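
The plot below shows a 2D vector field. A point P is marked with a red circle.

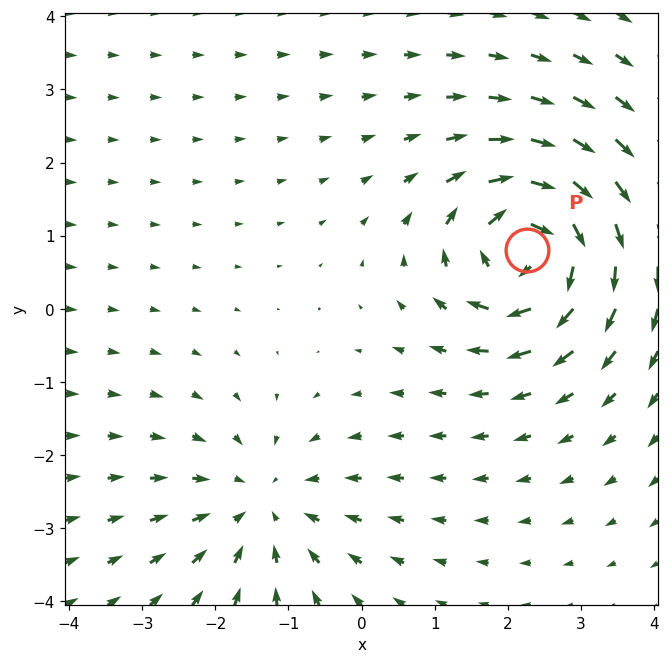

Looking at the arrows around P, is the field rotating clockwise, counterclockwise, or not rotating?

clockwise

Near P at (2.3, 0.8) the arrows circulate clockwise. The curl (z-component) there is about -6; negative curl means clockwise rotation.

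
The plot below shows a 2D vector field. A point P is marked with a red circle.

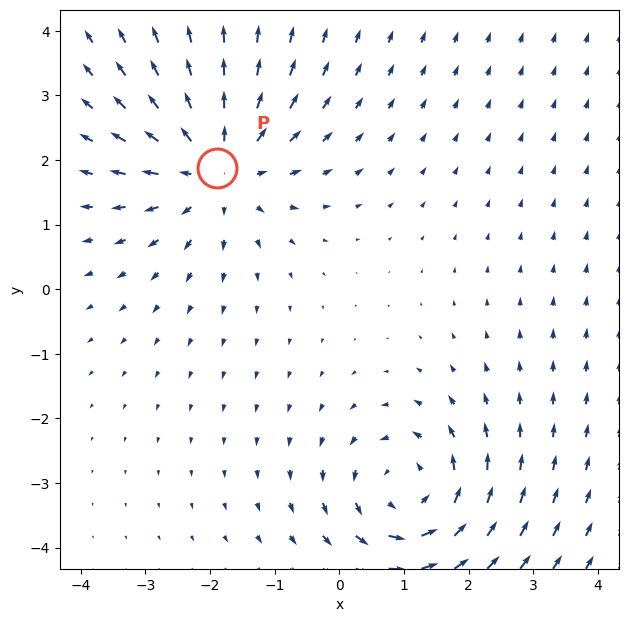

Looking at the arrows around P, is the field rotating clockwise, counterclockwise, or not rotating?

Near P at (-1.9, 1.9) the arrows show no circulation. The curl there is ≈0.

not rotating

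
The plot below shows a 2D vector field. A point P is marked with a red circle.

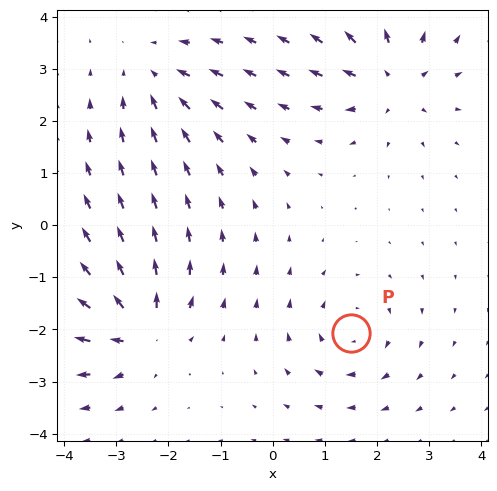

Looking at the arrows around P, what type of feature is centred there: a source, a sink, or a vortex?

vortex

At P (1.5, -2.1) the arrows circulate clockwise. Divergence ≈0, curl about -4 — near-zero divergence with nonzero curl is a vortex.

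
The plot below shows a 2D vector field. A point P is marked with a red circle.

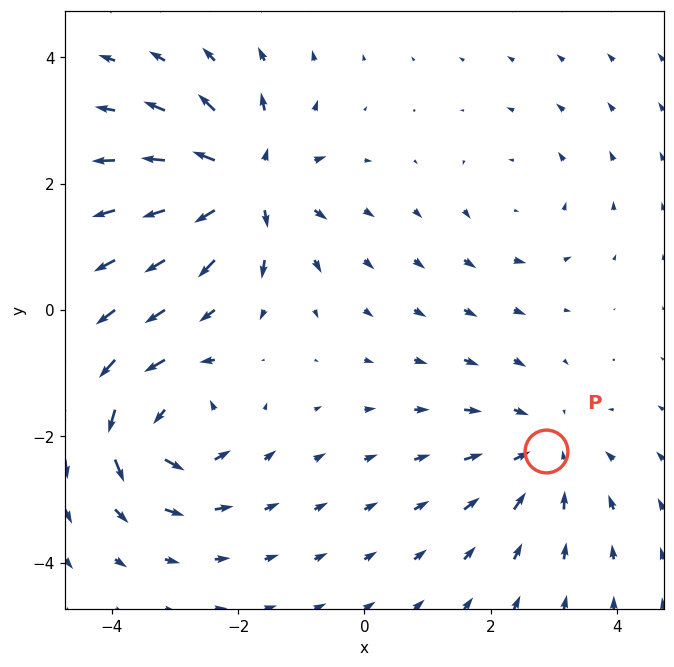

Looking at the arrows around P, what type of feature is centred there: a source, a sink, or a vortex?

At P (2.9, -2.2) the arrows converge inward. Divergence about -3, curl ≈0 — negative divergence with near-zero curl is a sink.

sink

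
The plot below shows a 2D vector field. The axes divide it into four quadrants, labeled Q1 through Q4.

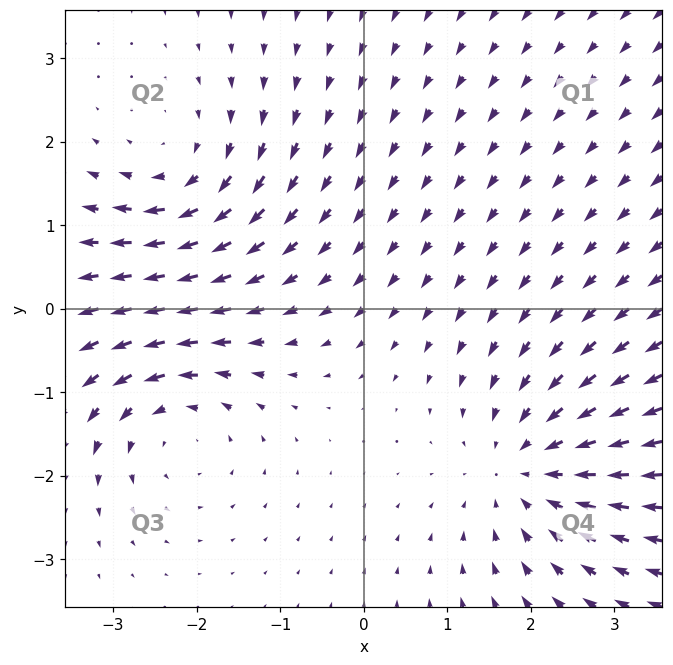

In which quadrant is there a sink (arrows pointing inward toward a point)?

Q4

The sink sits at approximately (2.0, -1.9), which lies in quadrant Q4. The divergence there is about -4, negative as expected for a sink.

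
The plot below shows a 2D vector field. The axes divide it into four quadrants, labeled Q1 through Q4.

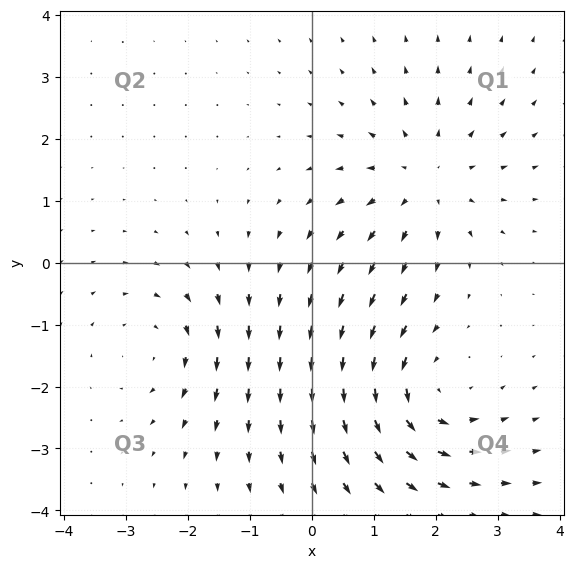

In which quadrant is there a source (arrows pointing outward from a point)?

The source sits at approximately (1.8, 1.3), which lies in quadrant Q1. The divergence there is about +4, positive as expected for a source.

Q1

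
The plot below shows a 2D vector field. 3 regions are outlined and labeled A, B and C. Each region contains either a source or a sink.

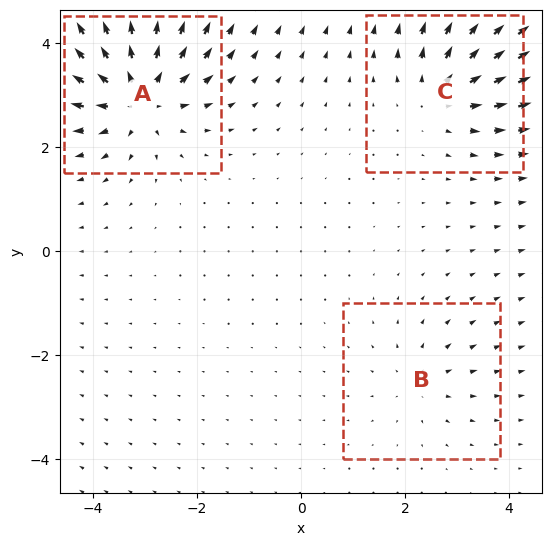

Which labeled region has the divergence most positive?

Divergence at each region's feature centre — A: about +6, B: about +2, C: about +4. Region A is most positive.

A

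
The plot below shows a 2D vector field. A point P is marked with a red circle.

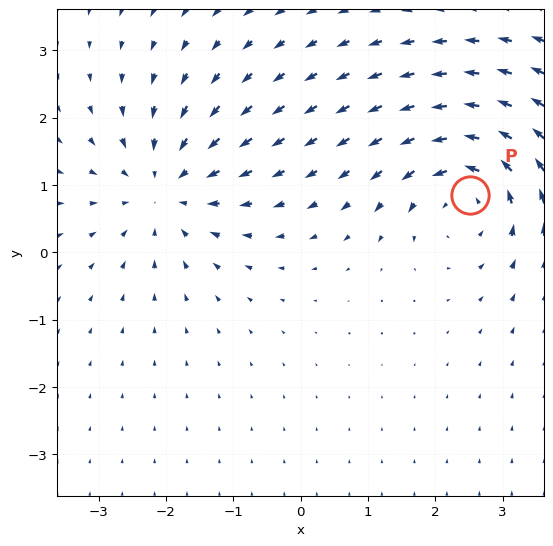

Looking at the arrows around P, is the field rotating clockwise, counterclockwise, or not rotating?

Near P at (2.5, 0.9) the arrows circulate counterclockwise. The curl (z-component) there is about +5; positive curl means counterclockwise rotation.

counterclockwise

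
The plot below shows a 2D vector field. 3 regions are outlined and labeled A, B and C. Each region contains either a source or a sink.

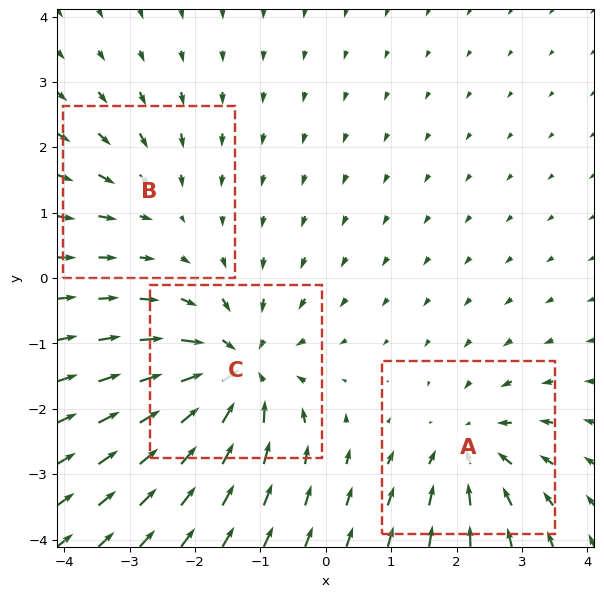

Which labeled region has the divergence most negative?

Divergence at each region's feature centre — A: about -4, B: about -2, C: about -6. Region C is most negative.

C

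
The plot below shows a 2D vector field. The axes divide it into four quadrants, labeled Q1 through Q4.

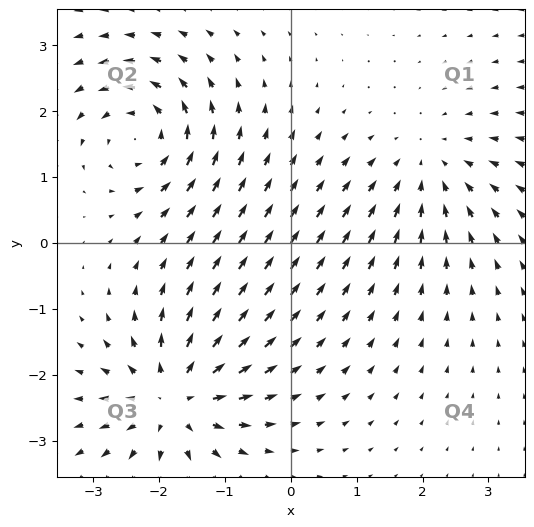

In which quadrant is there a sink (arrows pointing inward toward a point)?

The sink sits at approximately (2.1, 1.1), which lies in quadrant Q1. The divergence there is about -3, negative as expected for a sink.

Q1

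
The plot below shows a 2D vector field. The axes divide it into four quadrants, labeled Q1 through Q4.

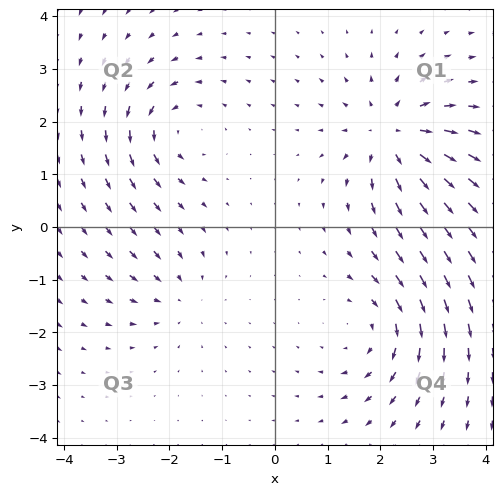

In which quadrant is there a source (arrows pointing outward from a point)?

Q1

The source sits at approximately (2.2, 1.7), which lies in quadrant Q1. The divergence there is about +6, positive as expected for a source.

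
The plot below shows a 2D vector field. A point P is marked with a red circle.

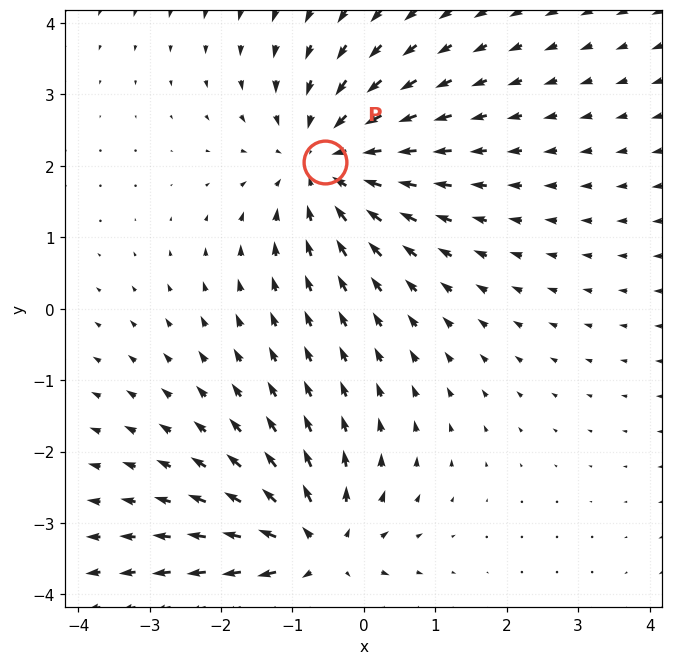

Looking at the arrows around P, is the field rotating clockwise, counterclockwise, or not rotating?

Near P at (-0.5, 2.1) the arrows show no circulation. The curl there is ≈0.

not rotating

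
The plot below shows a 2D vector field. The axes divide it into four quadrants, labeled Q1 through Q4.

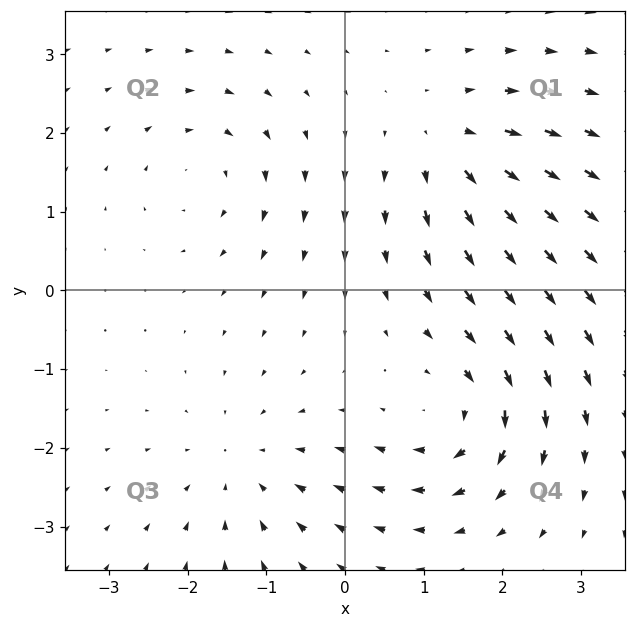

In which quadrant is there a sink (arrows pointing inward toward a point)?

Q3

The sink sits at approximately (-1.3, -2.2), which lies in quadrant Q3. The divergence there is about -3, negative as expected for a sink.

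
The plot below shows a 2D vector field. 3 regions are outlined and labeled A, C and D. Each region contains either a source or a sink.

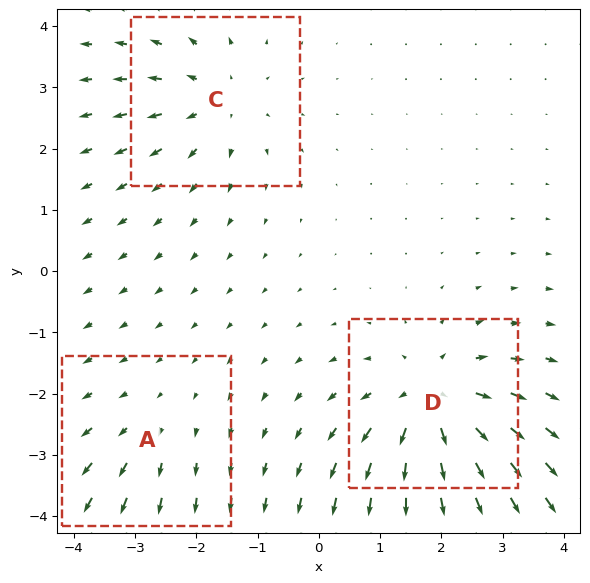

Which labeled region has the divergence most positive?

D

Divergence at each region's feature centre — A: about +2, C: about +3, D: about +5. Region D is most positive.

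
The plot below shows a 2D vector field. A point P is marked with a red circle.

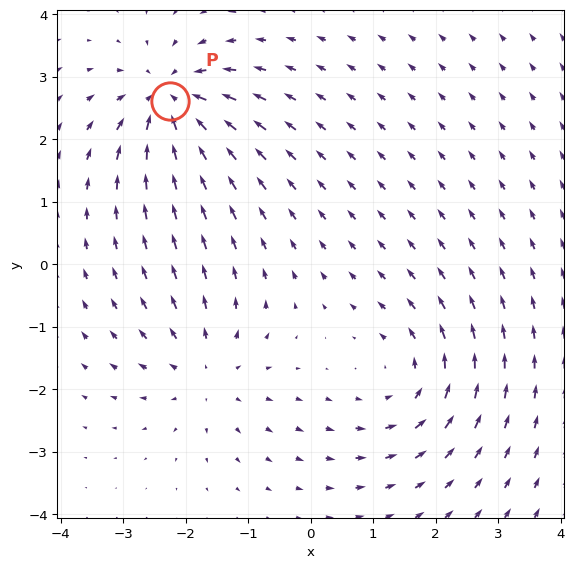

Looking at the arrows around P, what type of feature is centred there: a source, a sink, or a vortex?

At P (-2.3, 2.6) the arrows converge inward. Divergence about -6, curl ≈0 — negative divergence with near-zero curl is a sink.

sink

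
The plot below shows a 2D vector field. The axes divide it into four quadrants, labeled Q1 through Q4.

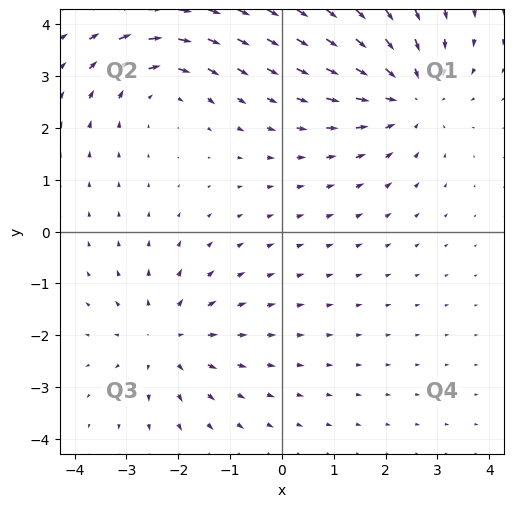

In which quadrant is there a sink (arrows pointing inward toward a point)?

Q1

The sink sits at approximately (2.4, 2.6), which lies in quadrant Q1. The divergence there is about -3, negative as expected for a sink.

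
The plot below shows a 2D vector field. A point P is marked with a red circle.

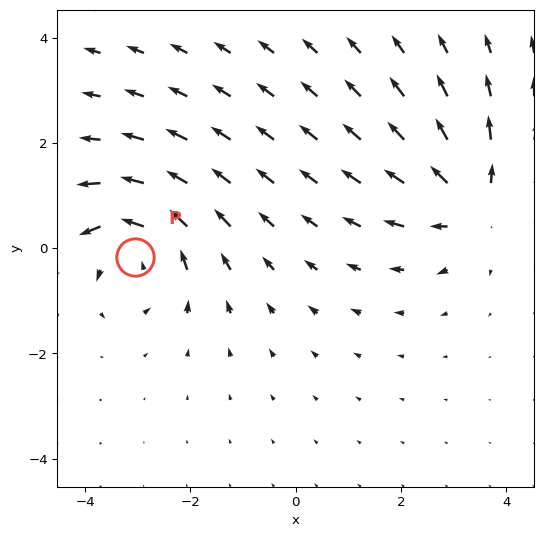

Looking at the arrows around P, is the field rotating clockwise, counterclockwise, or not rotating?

counterclockwise

Near P at (-3.0, -0.2) the arrows circulate counterclockwise. The curl (z-component) there is about +4; positive curl means counterclockwise rotation.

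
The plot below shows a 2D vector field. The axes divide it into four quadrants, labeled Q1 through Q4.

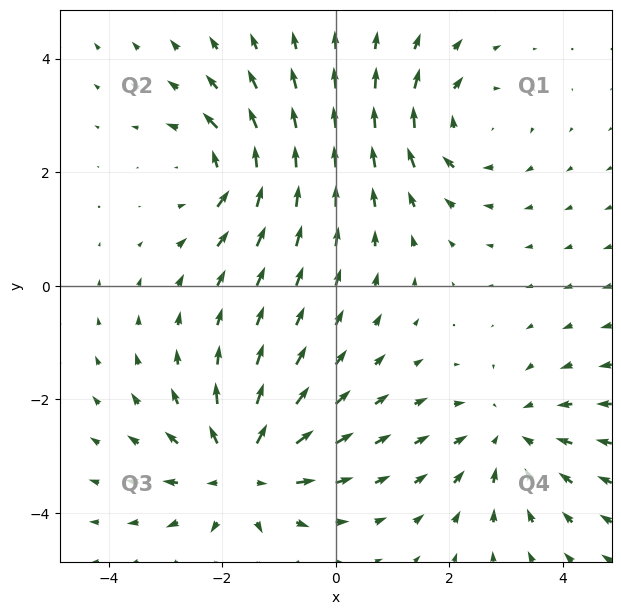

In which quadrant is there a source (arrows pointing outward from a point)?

Q3

The source sits at approximately (-1.6, -3.3), which lies in quadrant Q3. The divergence there is about +5, positive as expected for a source.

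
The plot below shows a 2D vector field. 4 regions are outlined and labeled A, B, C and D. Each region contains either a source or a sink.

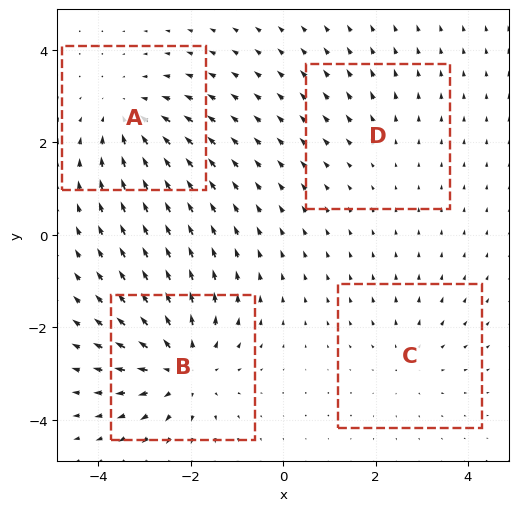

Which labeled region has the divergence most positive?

B

Divergence at each region's feature centre — A: about -4, B: about +6, C: about +3, D: about +2. Region B is most positive.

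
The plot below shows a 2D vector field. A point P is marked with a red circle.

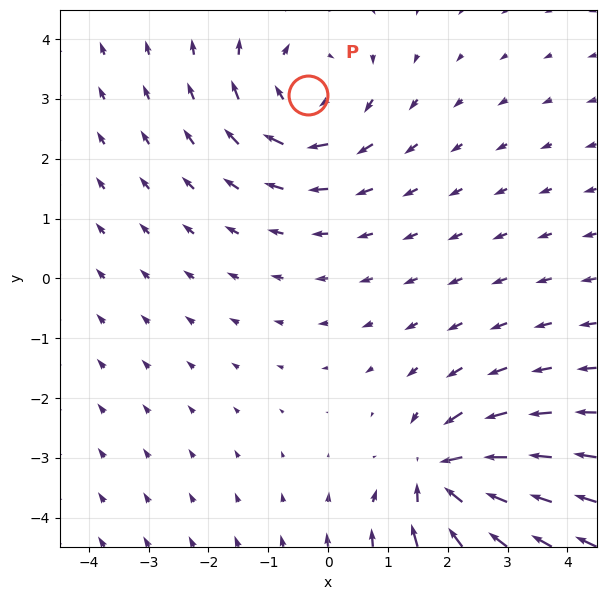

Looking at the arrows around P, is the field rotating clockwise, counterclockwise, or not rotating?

Near P at (-0.3, 3.1) the arrows circulate clockwise. The curl (z-component) there is about -3; negative curl means clockwise rotation.

clockwise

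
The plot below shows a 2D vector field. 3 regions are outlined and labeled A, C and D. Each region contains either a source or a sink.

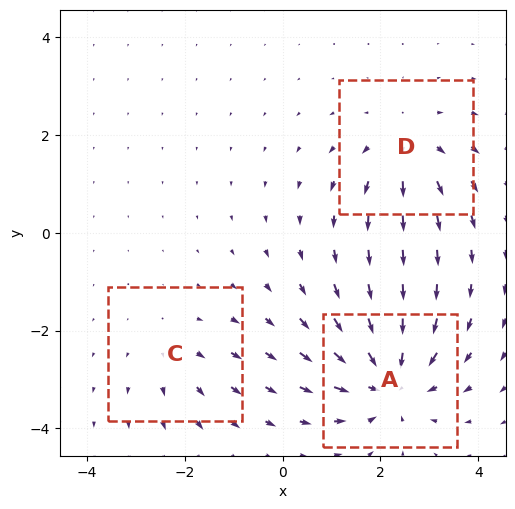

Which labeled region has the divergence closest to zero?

C

Divergence at each region's feature centre — A: about -5, C: about +2, D: about +3. Region C is closest to zero.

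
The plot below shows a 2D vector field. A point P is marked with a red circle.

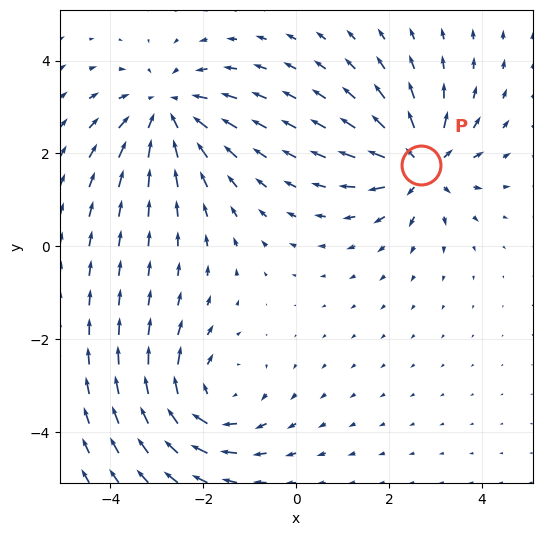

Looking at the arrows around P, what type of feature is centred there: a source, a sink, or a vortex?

source

At P (2.7, 1.7) the arrows spread outward. Divergence about +6, curl ≈0 — positive divergence with near-zero curl is a source.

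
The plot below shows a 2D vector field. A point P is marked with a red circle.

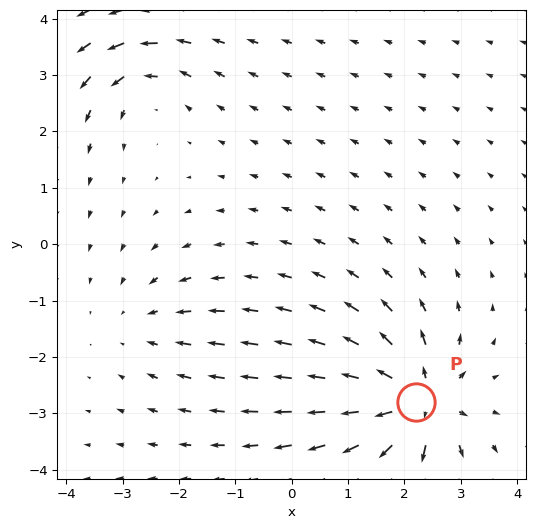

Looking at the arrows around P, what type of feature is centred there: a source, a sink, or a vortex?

source

At P (2.2, -2.8) the arrows spread outward. Divergence about +6, curl ≈0 — positive divergence with near-zero curl is a source.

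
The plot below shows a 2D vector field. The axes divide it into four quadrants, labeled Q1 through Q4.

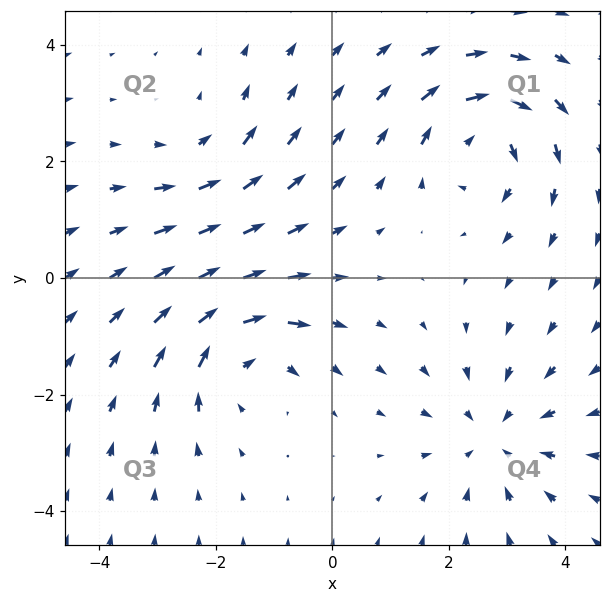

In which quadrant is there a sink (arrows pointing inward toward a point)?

The sink sits at approximately (2.8, -2.7), which lies in quadrant Q4. The divergence there is about -3, negative as expected for a sink.

Q4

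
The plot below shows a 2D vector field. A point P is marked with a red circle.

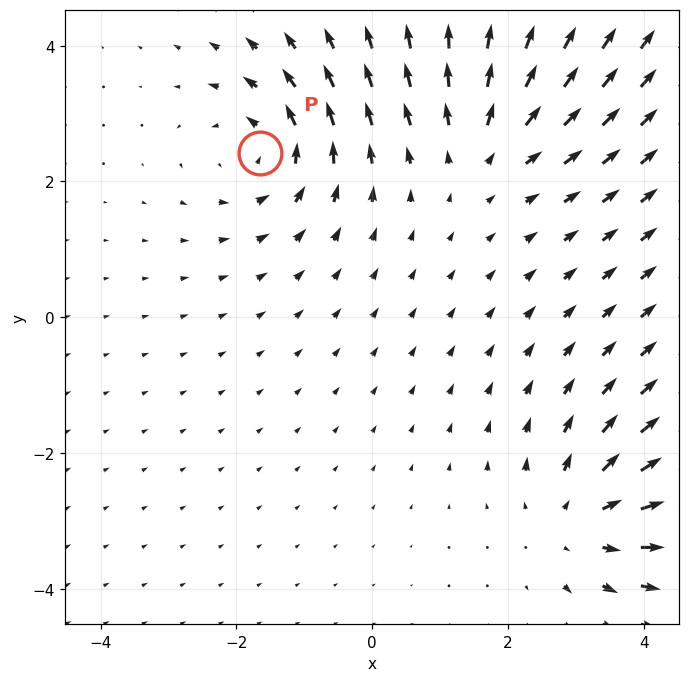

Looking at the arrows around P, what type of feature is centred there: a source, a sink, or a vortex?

At P (-1.7, 2.4) the arrows circulate counterclockwise. Divergence ≈0, curl about +3 — near-zero divergence with nonzero curl is a vortex.

vortex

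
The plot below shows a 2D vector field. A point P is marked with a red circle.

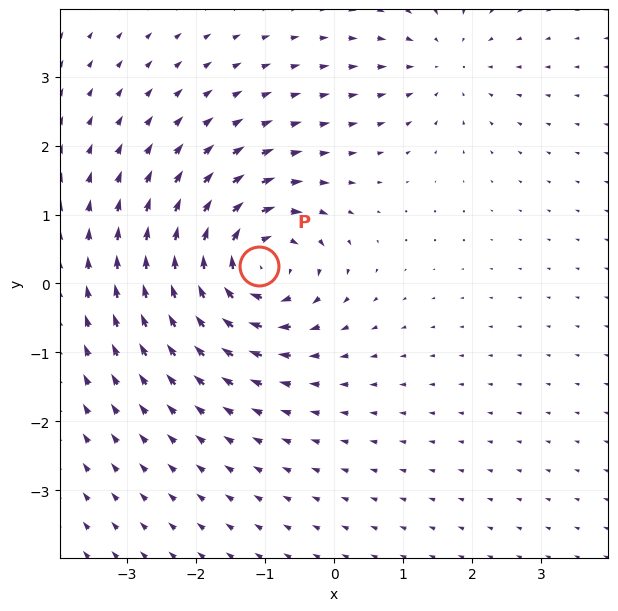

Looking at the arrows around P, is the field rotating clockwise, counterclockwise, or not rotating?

Near P at (-1.1, 0.3) the arrows circulate clockwise. The curl (z-component) there is about -7; negative curl means clockwise rotation.

clockwise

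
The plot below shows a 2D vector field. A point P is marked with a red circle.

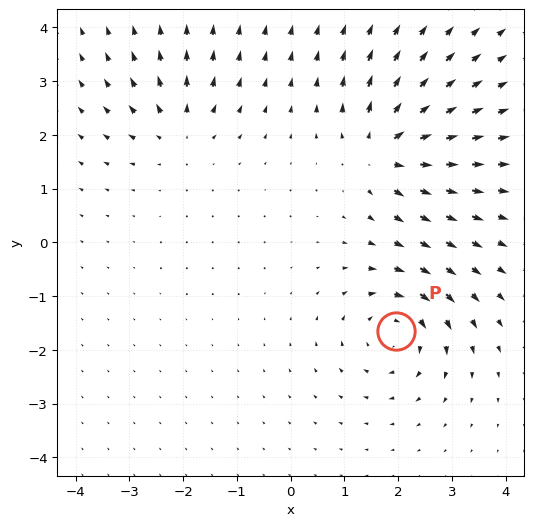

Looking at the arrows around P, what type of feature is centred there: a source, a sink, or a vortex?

vortex

At P (2.0, -1.7) the arrows circulate clockwise. Divergence ≈0, curl about -5 — near-zero divergence with nonzero curl is a vortex.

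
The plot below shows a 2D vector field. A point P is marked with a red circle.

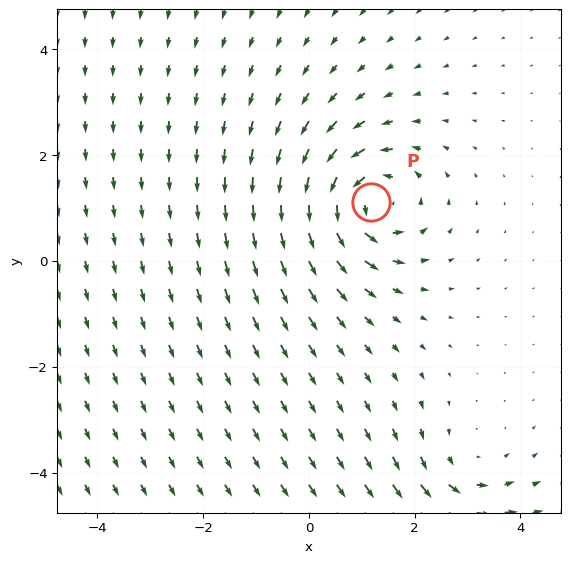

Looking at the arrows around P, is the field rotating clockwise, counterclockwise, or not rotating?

Near P at (1.2, 1.1) the arrows circulate counterclockwise. The curl (z-component) there is about +5; positive curl means counterclockwise rotation.

counterclockwise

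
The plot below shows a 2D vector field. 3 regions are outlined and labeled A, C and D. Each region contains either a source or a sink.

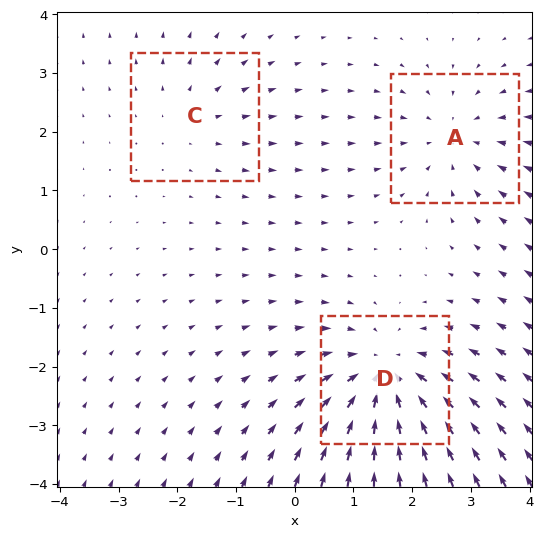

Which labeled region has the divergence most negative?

D

Divergence at each region's feature centre — A: about -3, C: about +2, D: about -5. Region D is most negative.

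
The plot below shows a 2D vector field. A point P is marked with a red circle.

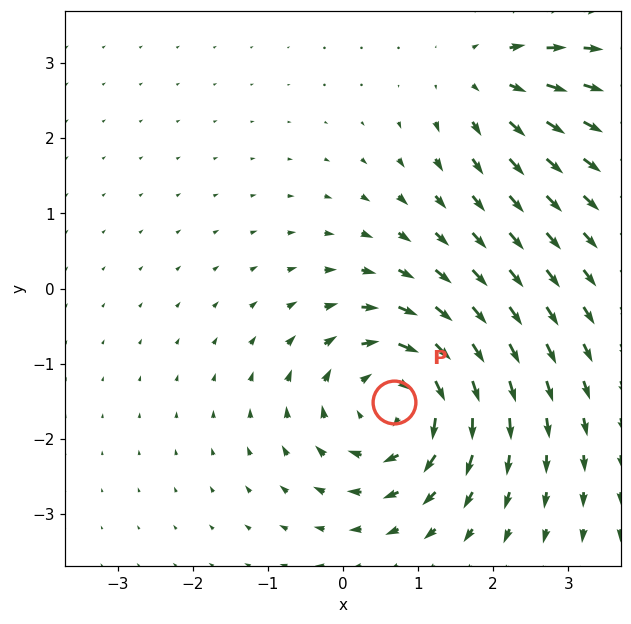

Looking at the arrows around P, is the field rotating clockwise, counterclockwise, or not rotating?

clockwise

Near P at (0.7, -1.5) the arrows circulate clockwise. The curl (z-component) there is about -5; negative curl means clockwise rotation.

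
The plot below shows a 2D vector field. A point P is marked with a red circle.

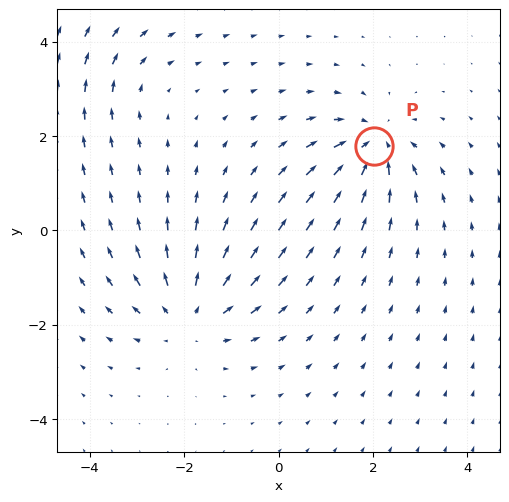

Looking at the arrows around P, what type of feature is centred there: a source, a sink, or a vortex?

sink

At P (2.0, 1.8) the arrows converge inward. Divergence about -5, curl ≈0 — negative divergence with near-zero curl is a sink.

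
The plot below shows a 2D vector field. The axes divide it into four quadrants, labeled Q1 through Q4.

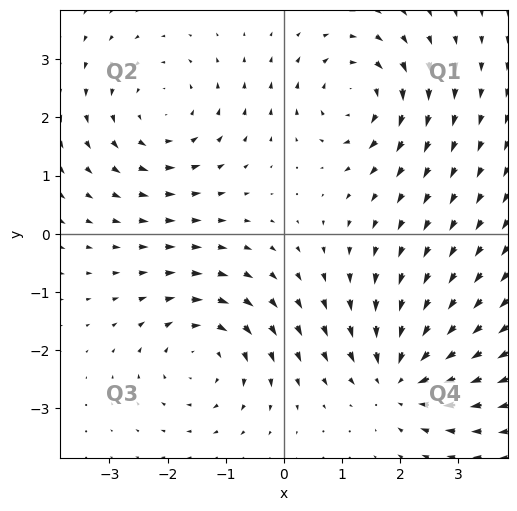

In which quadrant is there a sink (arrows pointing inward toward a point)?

Q4

The sink sits at approximately (2.0, -2.5), which lies in quadrant Q4. The divergence there is about -6, negative as expected for a sink.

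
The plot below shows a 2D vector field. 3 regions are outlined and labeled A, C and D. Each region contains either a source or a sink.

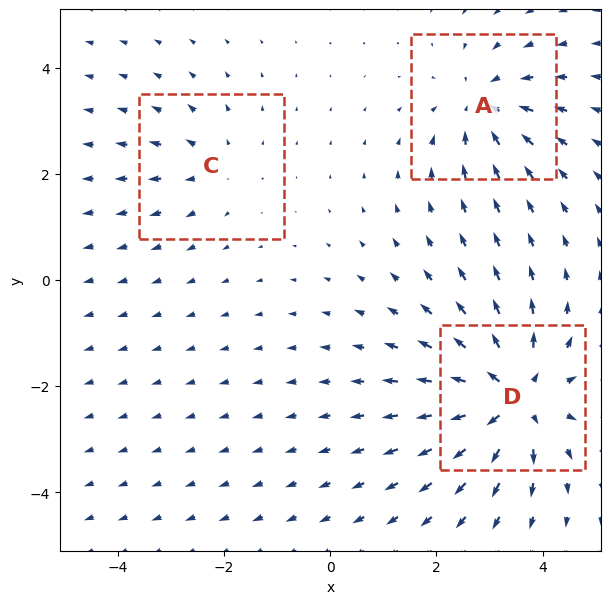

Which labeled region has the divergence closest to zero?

C

Divergence at each region's feature centre — A: about -4, C: about +2, D: about +5. Region C is closest to zero.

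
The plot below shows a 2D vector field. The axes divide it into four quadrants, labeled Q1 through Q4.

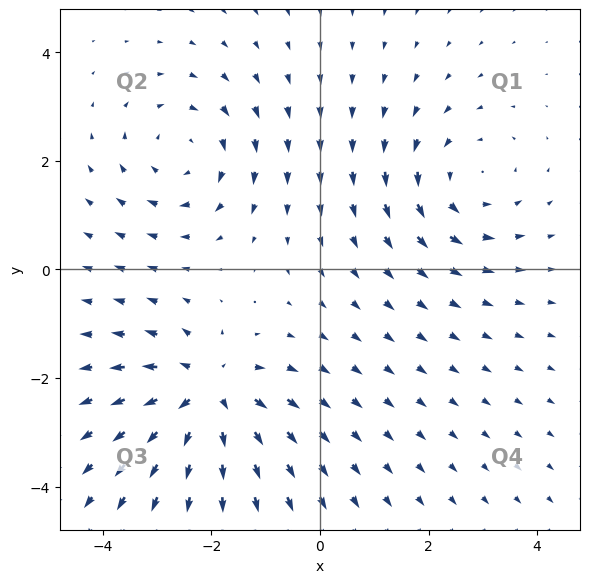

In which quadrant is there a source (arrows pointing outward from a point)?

The source sits at approximately (-2.1, -2.3), which lies in quadrant Q3. The divergence there is about +4, positive as expected for a source.

Q3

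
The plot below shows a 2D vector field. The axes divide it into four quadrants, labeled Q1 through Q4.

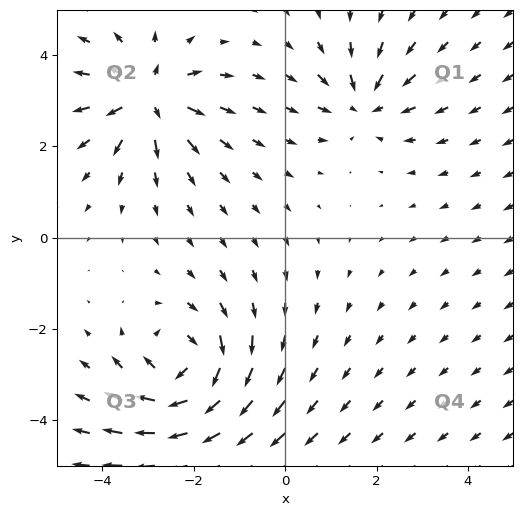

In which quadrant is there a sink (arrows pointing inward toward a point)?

The sink sits at approximately (1.7, 2.9), which lies in quadrant Q1. The divergence there is about -3, negative as expected for a sink.

Q1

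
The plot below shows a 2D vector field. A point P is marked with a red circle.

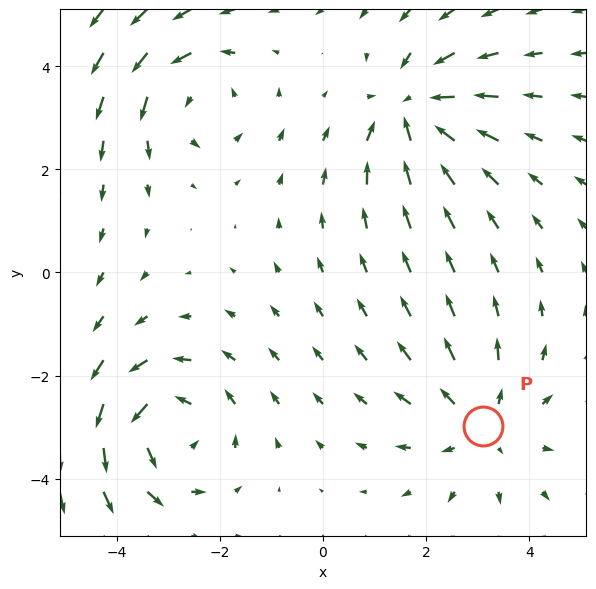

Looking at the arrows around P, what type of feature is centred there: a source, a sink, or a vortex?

At P (3.1, -3.0) the arrows spread outward. Divergence about +3, curl ≈0 — positive divergence with near-zero curl is a source.

source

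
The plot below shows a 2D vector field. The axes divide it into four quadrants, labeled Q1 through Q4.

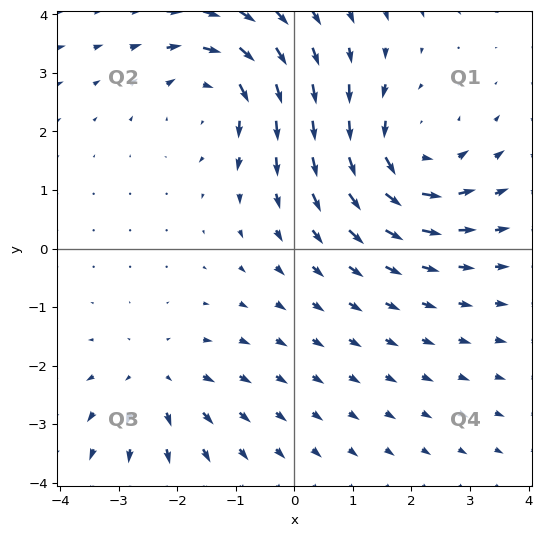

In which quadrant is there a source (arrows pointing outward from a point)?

Q3

The source sits at approximately (-2.4, -2.3), which lies in quadrant Q3. The divergence there is about +3, positive as expected for a source.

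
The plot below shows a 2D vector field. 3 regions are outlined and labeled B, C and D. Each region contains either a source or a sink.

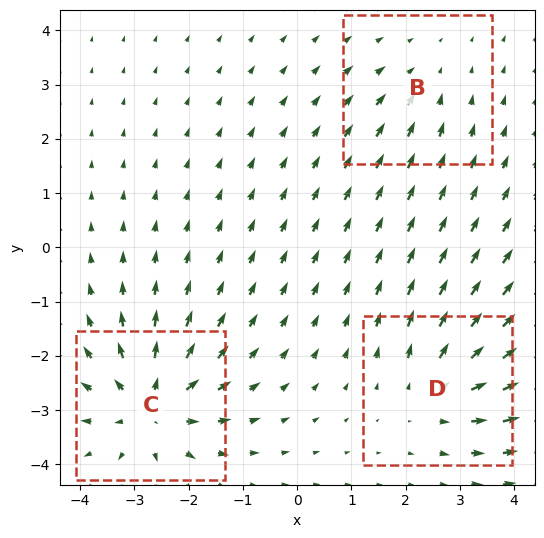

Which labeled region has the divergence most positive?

C

Divergence at each region's feature centre — B: about -2, C: about +5, D: about +4. Region C is most positive.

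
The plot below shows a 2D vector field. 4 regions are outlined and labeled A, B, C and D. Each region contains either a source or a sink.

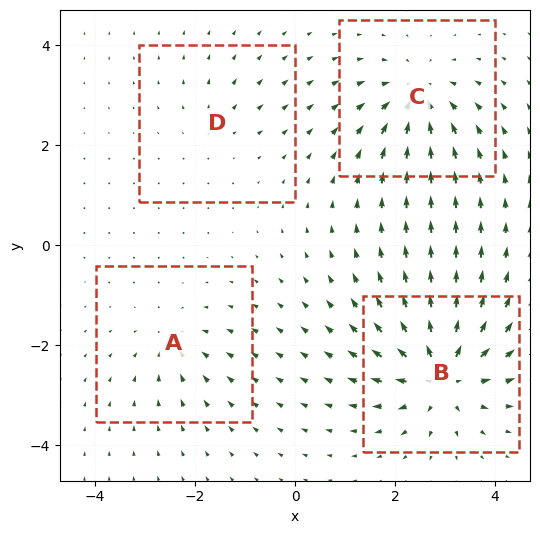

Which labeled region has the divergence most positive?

B

Divergence at each region's feature centre — A: about -4, B: about +8, C: about -6, D: about +2. Region B is most positive.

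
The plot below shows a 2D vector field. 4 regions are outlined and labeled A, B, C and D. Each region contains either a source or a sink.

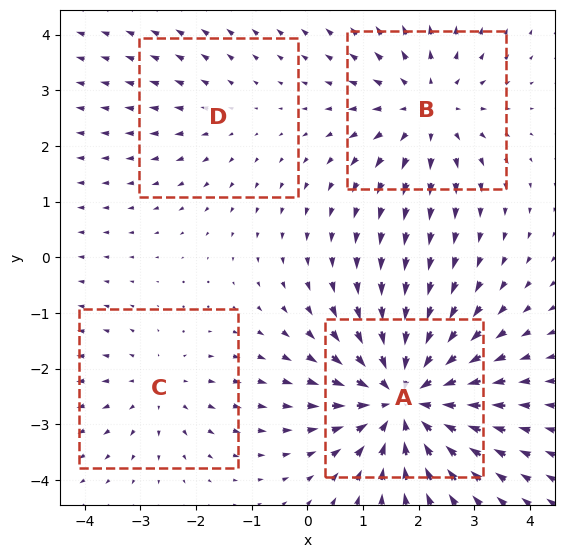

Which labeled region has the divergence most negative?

A

Divergence at each region's feature centre — A: about -6, B: about +4, C: about +3, D: about +2. Region A is most negative.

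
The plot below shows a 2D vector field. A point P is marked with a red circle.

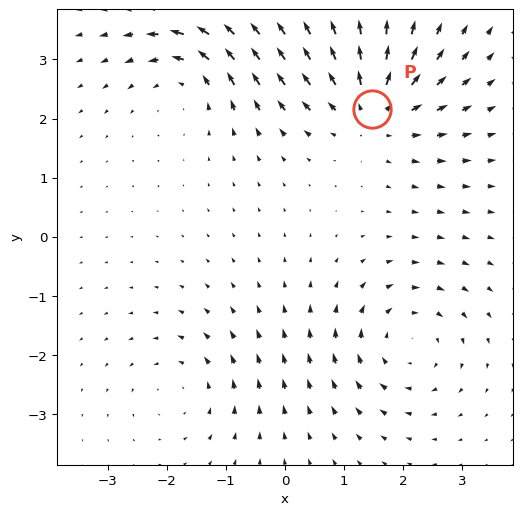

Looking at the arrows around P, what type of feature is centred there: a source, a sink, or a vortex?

At P (1.5, 2.2) the arrows spread outward. Divergence about +5, curl ≈0 — positive divergence with near-zero curl is a source.

source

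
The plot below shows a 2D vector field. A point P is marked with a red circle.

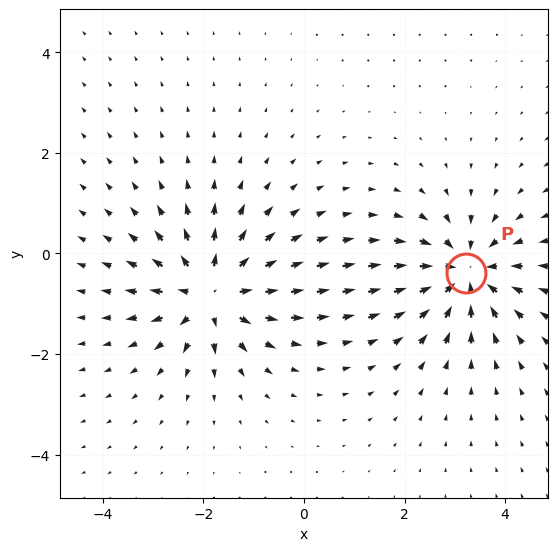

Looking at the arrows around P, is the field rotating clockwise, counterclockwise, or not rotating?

not rotating

Near P at (3.2, -0.4) the arrows show no circulation. The curl there is ≈0.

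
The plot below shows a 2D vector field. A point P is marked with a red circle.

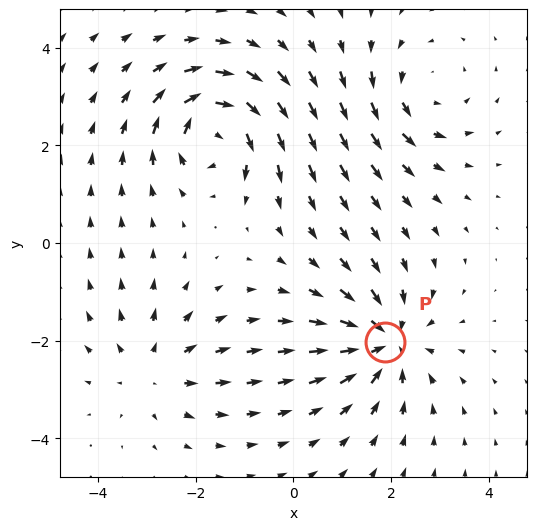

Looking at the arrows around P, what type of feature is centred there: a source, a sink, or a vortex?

At P (1.9, -2.0) the arrows converge inward. Divergence about -5, curl ≈0 — negative divergence with near-zero curl is a sink.

sink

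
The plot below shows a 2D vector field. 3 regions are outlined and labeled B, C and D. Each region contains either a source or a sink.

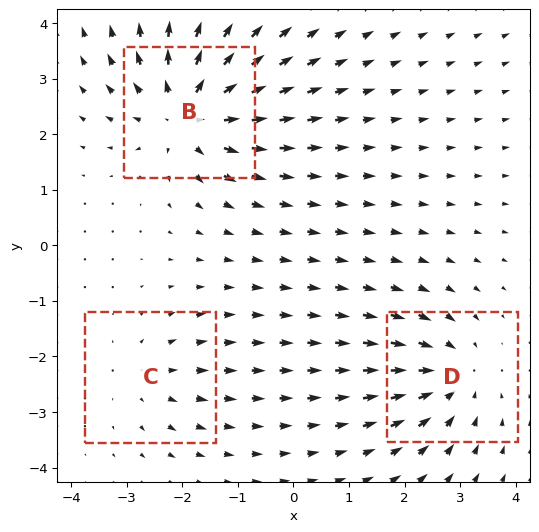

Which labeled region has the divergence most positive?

Divergence at each region's feature centre — B: about +5, C: about +2, D: about -3. Region B is most positive.

B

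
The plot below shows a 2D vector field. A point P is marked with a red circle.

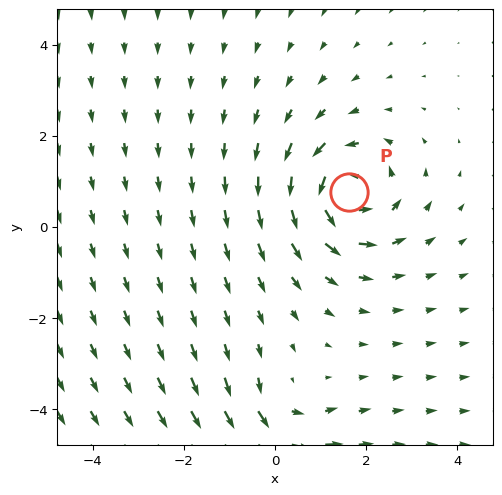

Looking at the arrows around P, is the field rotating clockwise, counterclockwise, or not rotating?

counterclockwise

Near P at (1.6, 0.8) the arrows circulate counterclockwise. The curl (z-component) there is about +5; positive curl means counterclockwise rotation.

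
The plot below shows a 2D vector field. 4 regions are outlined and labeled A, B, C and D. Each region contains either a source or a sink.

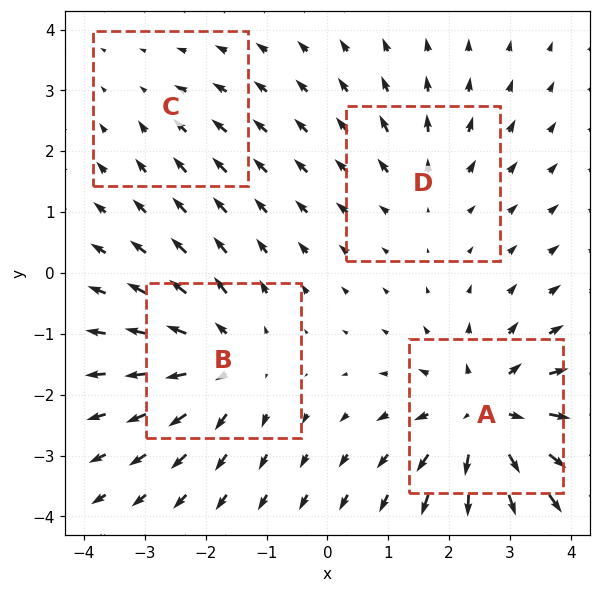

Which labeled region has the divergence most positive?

Divergence at each region's feature centre — A: about +6, B: about +5, C: about -2, D: about +3. Region A is most positive.

A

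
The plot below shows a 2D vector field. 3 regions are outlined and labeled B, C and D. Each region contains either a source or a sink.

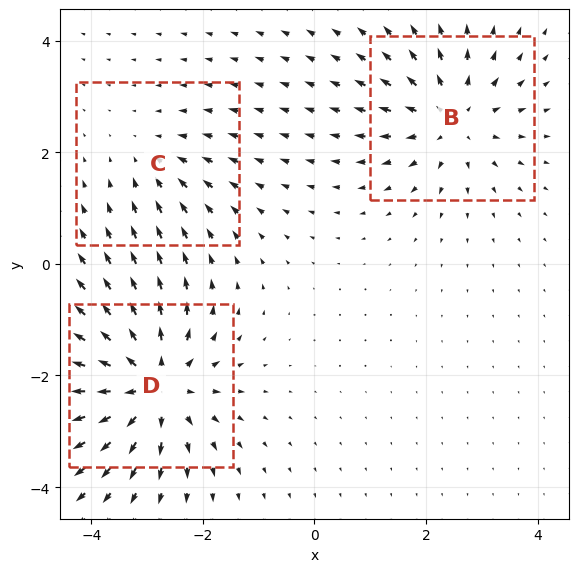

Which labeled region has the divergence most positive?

D

Divergence at each region's feature centre — B: about +4, C: about -2, D: about +5. Region D is most positive.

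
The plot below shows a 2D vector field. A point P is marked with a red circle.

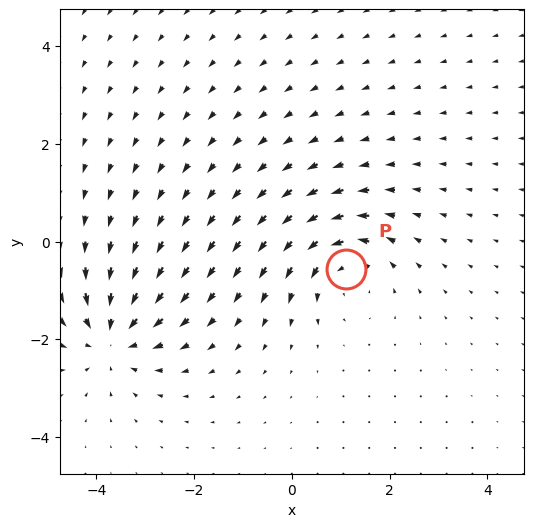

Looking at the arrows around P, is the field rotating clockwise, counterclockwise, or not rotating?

counterclockwise

Near P at (1.1, -0.6) the arrows circulate counterclockwise. The curl (z-component) there is about +4; positive curl means counterclockwise rotation.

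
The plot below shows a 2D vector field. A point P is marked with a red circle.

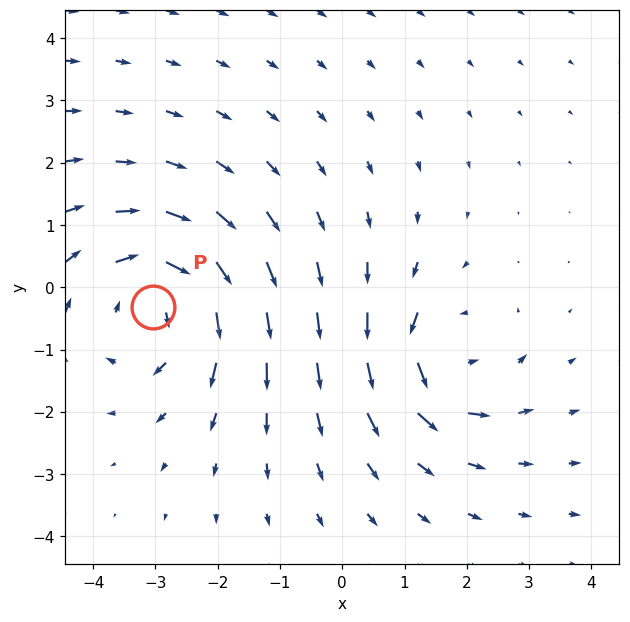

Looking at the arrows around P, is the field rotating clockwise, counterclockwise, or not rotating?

clockwise

Near P at (-3.0, -0.3) the arrows circulate clockwise. The curl (z-component) there is about -4; negative curl means clockwise rotation.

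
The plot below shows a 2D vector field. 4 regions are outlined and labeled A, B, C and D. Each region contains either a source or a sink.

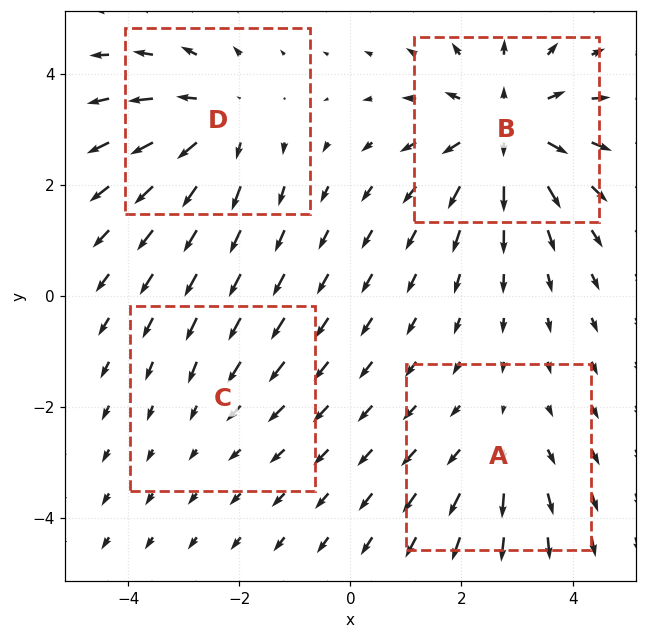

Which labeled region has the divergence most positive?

B

Divergence at each region's feature centre — A: about +3, B: about +6, C: about -2, D: about +4. Region B is most positive.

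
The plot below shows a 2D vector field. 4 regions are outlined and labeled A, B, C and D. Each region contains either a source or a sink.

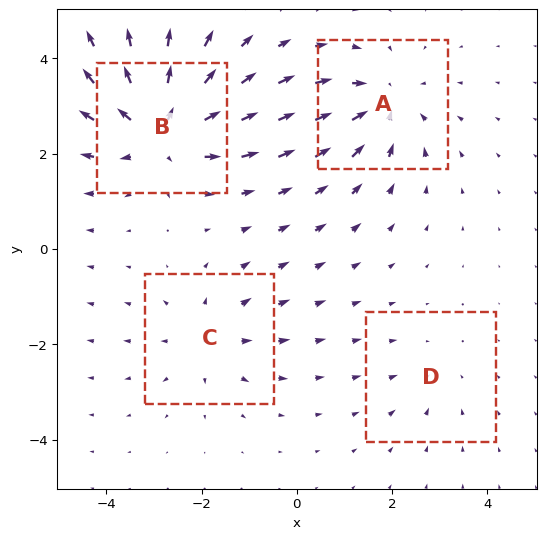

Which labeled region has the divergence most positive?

B

Divergence at each region's feature centre — A: about -4, B: about +6, C: about +3, D: about -2. Region B is most positive.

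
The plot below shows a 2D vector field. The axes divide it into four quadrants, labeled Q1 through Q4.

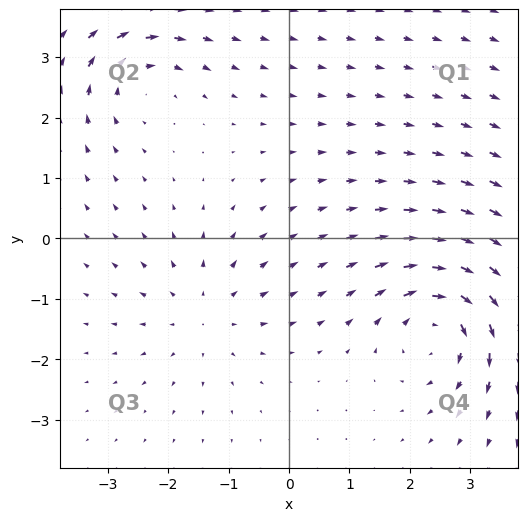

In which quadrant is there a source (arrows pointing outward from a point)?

The source sits at approximately (-1.4, -1.2), which lies in quadrant Q3. The divergence there is about +3, positive as expected for a source.

Q3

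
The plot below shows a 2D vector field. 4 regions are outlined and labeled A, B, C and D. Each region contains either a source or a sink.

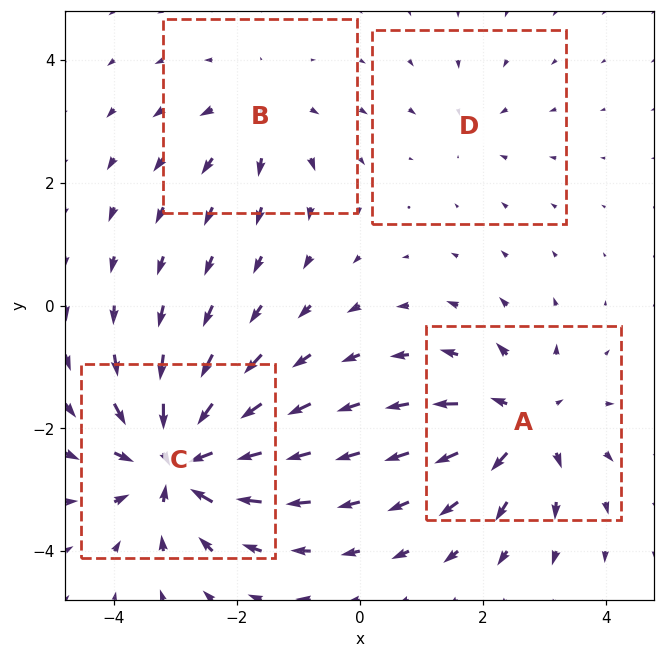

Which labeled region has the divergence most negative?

C

Divergence at each region's feature centre — A: about +6, B: about +4, C: about -9, D: about -2. Region C is most negative.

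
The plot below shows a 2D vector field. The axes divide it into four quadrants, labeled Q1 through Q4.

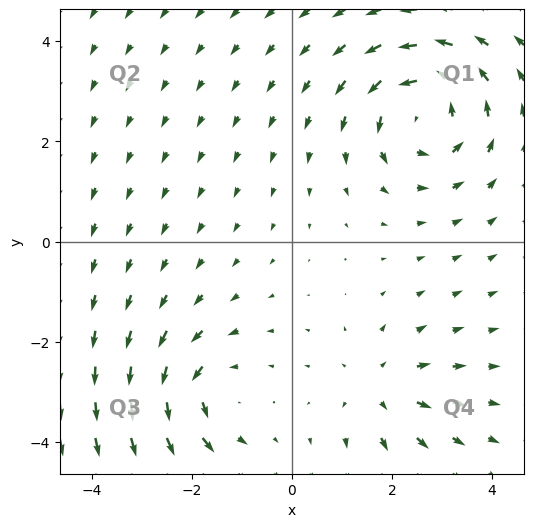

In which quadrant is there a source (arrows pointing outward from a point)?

Q4

The source sits at approximately (1.8, -2.9), which lies in quadrant Q4. The divergence there is about +3, positive as expected for a source.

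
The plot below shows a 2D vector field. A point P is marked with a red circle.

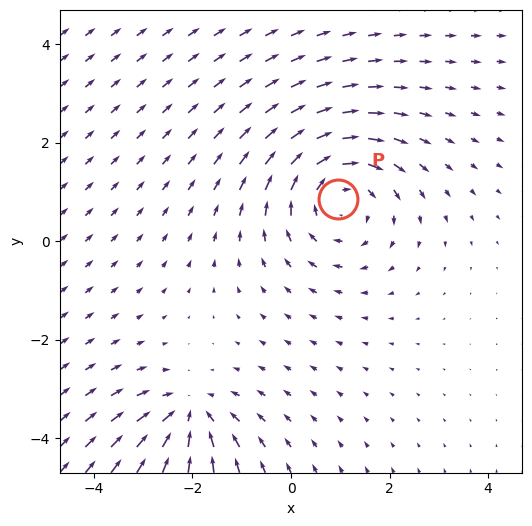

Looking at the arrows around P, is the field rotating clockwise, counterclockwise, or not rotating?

Near P at (1.0, 0.9) the arrows circulate clockwise. The curl (z-component) there is about -3; negative curl means clockwise rotation.

clockwise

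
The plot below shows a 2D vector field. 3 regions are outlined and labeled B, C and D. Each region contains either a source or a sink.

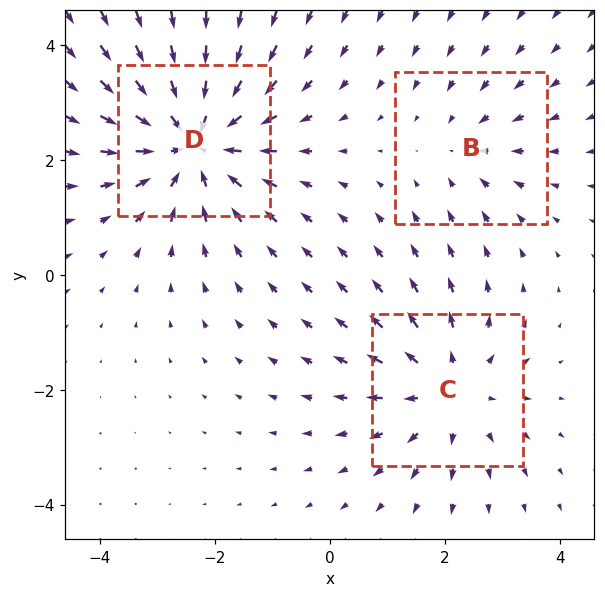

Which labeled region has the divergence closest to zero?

B

Divergence at each region's feature centre — B: about -2, C: about +3, D: about -4. Region B is closest to zero.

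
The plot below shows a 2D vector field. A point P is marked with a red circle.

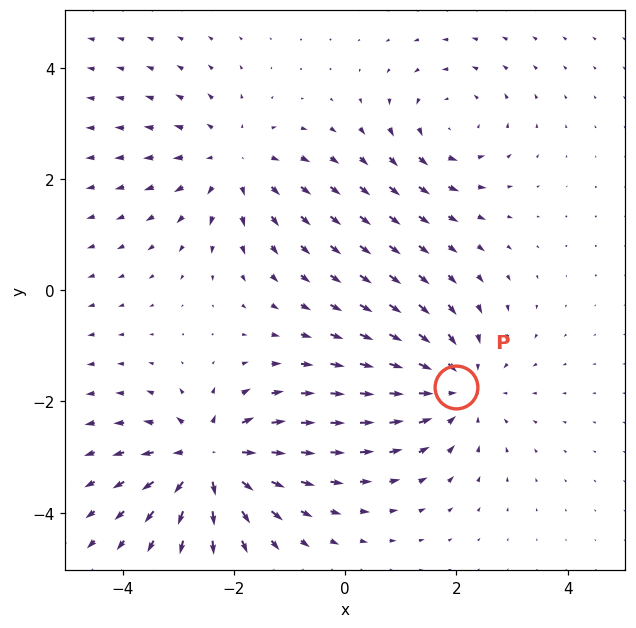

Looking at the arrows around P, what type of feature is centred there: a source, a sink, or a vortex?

sink

At P (2.0, -1.7) the arrows converge inward. Divergence about -3, curl ≈0 — negative divergence with near-zero curl is a sink.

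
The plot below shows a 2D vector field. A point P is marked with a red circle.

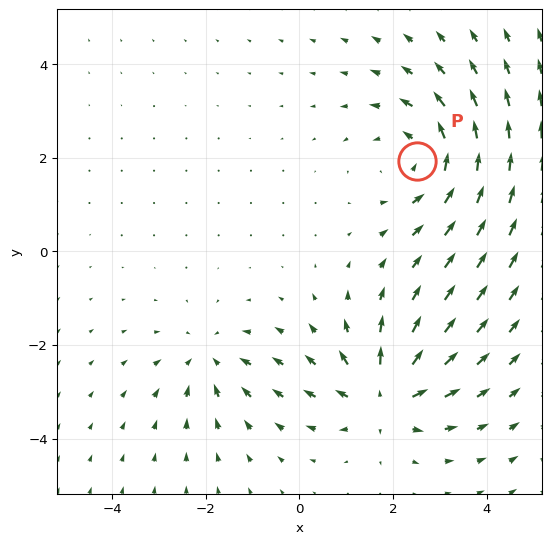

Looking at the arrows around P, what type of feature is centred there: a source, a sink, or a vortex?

At P (2.5, 1.9) the arrows circulate counterclockwise. Divergence ≈0, curl about +4 — near-zero divergence with nonzero curl is a vortex.

vortex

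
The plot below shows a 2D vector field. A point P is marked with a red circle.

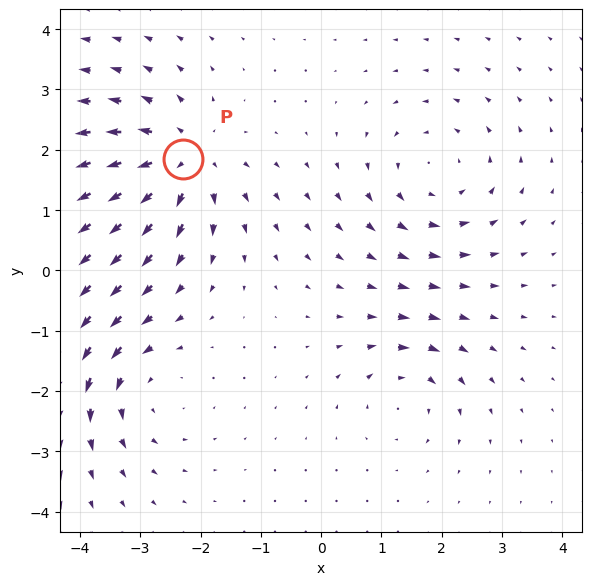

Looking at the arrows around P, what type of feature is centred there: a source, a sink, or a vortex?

source

At P (-2.3, 1.8) the arrows spread outward. Divergence about +5, curl ≈0 — positive divergence with near-zero curl is a source.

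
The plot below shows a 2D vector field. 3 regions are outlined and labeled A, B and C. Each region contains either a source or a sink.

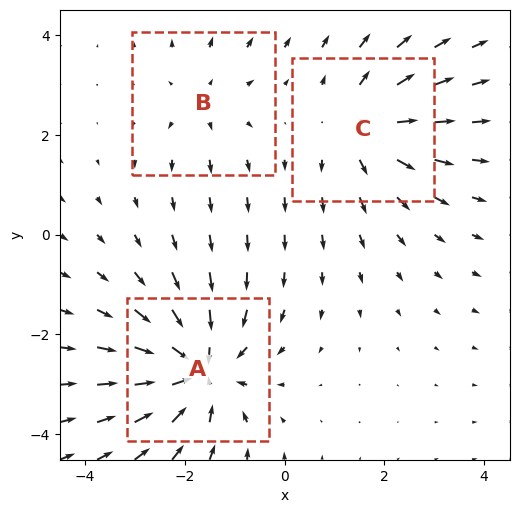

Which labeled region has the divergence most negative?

Divergence at each region's feature centre — A: about -5, B: about +2, C: about +3. Region A is most negative.

A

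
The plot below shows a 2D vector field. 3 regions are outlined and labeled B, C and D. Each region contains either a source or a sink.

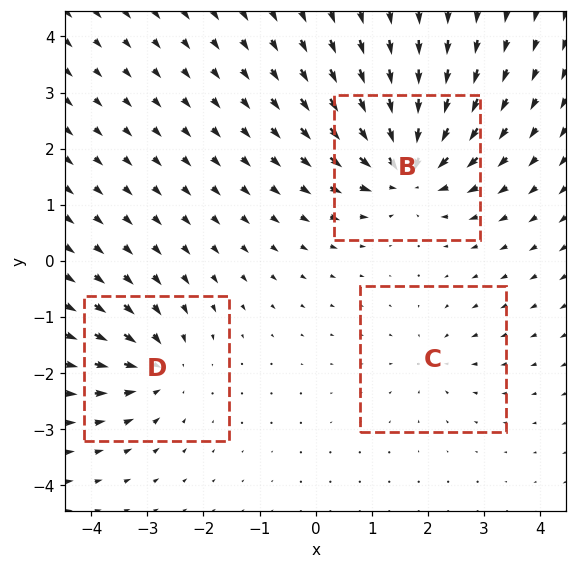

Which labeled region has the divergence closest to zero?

Divergence at each region's feature centre — B: about -6, C: about -2, D: about -4. Region C is closest to zero.

C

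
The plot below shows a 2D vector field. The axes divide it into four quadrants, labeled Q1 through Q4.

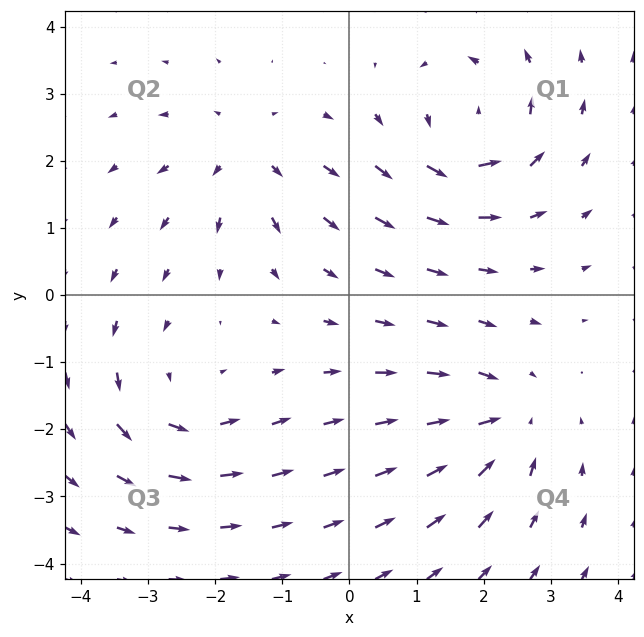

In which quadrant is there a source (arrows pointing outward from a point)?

The source sits at approximately (-1.5, 2.1), which lies in quadrant Q2. The divergence there is about +4, positive as expected for a source.

Q2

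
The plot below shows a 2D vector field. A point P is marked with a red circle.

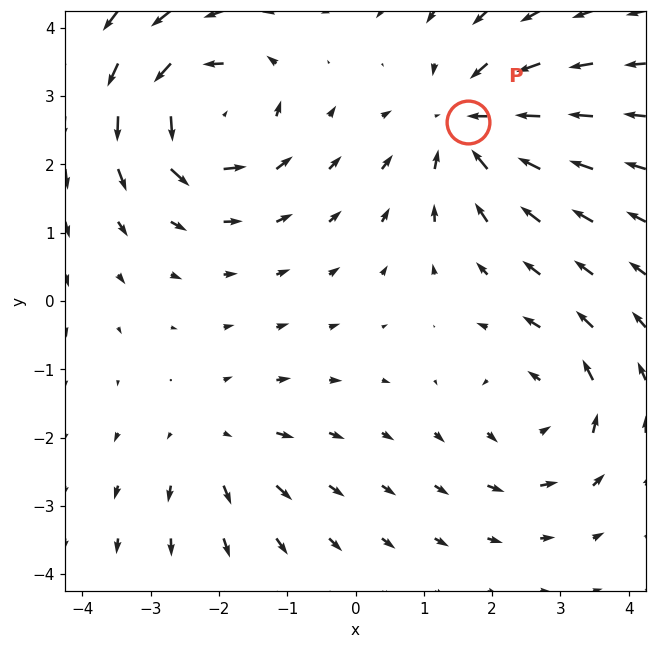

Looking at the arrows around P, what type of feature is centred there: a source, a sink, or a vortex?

sink

At P (1.6, 2.6) the arrows converge inward. Divergence about -5, curl ≈0 — negative divergence with near-zero curl is a sink.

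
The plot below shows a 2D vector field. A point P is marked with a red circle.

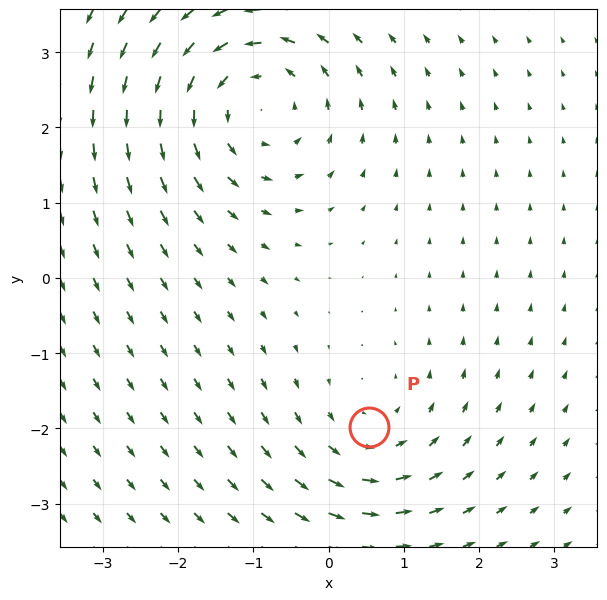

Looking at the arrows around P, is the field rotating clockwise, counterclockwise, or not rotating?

Near P at (0.5, -2.0) the arrows circulate counterclockwise. The curl (z-component) there is about +3; positive curl means counterclockwise rotation.

counterclockwise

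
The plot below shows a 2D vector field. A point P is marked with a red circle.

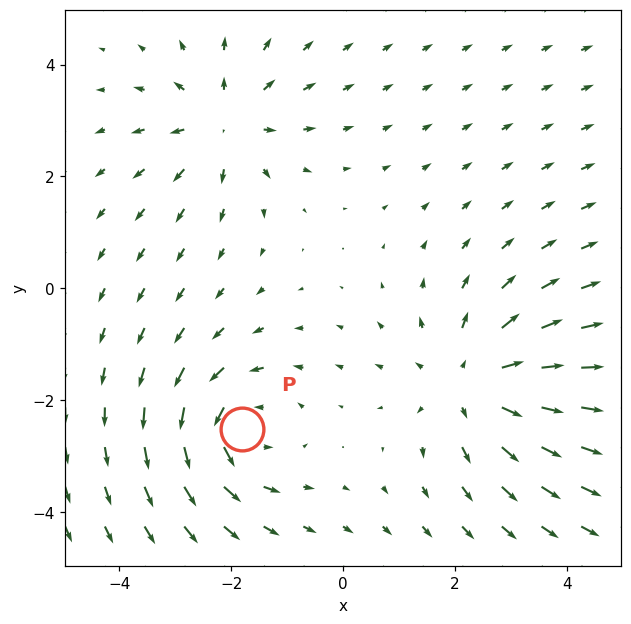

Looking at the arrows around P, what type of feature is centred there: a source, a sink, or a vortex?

At P (-1.8, -2.5) the arrows circulate counterclockwise. Divergence ≈0, curl about +4 — near-zero divergence with nonzero curl is a vortex.

vortex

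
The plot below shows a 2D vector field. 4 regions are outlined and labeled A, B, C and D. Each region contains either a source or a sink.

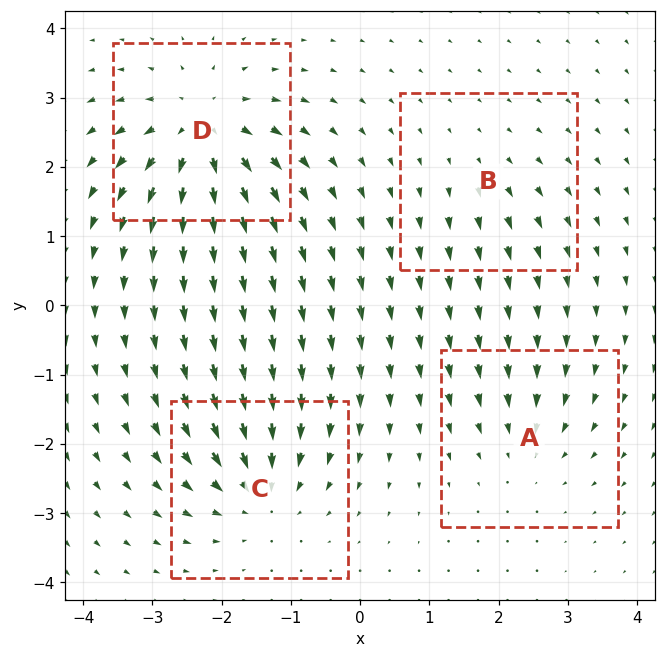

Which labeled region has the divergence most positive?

Divergence at each region's feature centre — A: about -4, B: about +2, C: about -6, D: about +7. Region D is most positive.

D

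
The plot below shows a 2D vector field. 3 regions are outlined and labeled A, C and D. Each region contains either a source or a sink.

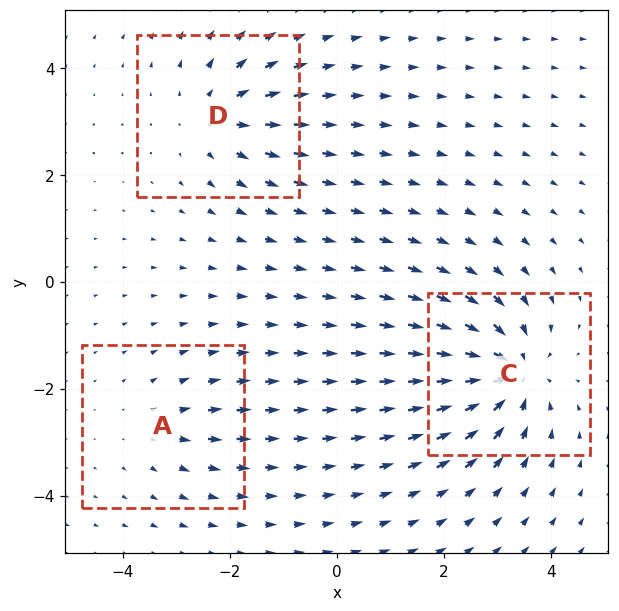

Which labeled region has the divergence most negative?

C

Divergence at each region's feature centre — A: about +2, C: about -5, D: about +3. Region C is most negative.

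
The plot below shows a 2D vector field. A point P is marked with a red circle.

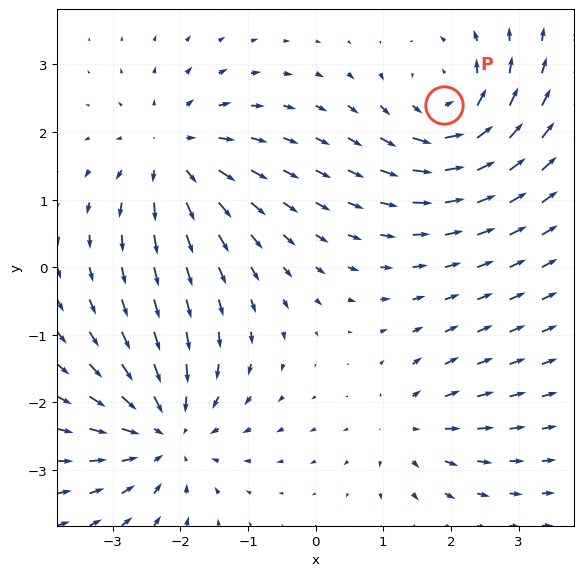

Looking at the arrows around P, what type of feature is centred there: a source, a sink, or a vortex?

vortex

At P (1.9, 2.4) the arrows circulate counterclockwise. Divergence ≈0, curl about +5 — near-zero divergence with nonzero curl is a vortex.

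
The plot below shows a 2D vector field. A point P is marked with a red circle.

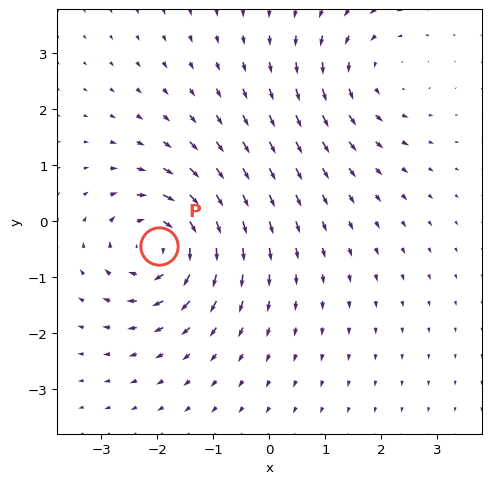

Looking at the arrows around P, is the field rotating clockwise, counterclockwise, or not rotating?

Near P at (-2.0, -0.4) the arrows circulate clockwise. The curl (z-component) there is about -6; negative curl means clockwise rotation.

clockwise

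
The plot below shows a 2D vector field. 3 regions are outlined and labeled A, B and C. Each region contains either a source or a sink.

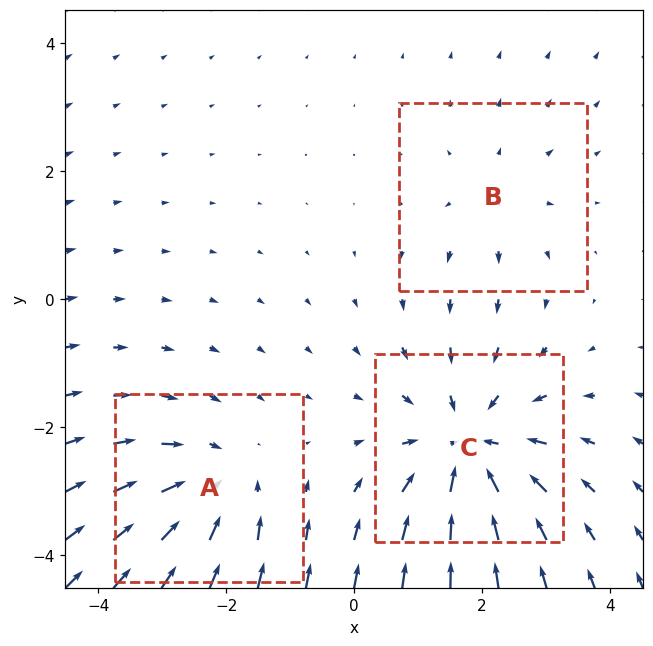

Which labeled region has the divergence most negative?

C

Divergence at each region's feature centre — A: about -3, B: about +2, C: about -5. Region C is most negative.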